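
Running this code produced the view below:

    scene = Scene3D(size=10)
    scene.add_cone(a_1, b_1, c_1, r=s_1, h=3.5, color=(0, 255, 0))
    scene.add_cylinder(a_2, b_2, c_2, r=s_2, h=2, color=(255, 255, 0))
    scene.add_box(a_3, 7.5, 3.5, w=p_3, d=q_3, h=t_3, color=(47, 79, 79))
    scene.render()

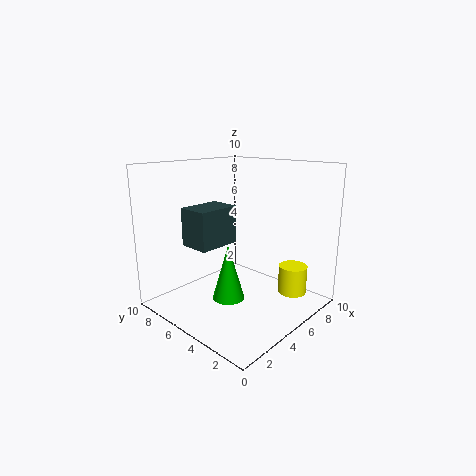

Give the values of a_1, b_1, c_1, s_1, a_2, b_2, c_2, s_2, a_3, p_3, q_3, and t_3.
a_1 = 2.5, b_1 = 3.5, c_1 = 2, s_1 = 1, a_2 = 7.5, b_2 = 2, c_2 = 1, s_2 = 1, a_3 = 4, p_3 = 3.5, q_3 = 2.5, t_3 = 3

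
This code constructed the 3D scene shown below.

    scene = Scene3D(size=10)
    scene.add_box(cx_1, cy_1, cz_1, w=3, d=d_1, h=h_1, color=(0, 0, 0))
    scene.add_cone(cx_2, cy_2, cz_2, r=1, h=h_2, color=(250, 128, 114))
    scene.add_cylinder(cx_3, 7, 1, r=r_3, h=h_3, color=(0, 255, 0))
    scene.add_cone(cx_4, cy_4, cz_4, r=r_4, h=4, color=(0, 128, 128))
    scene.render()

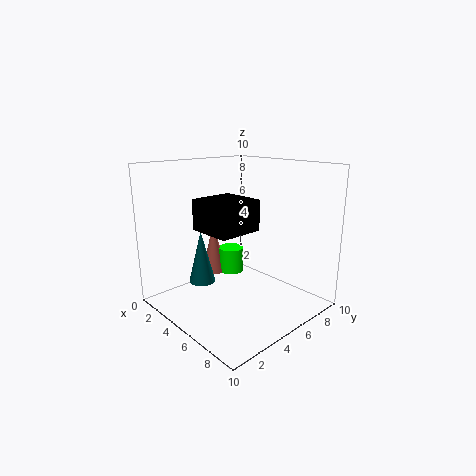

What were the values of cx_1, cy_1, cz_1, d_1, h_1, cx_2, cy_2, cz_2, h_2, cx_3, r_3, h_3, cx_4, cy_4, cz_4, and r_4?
cx_1 = 4; cy_1 = 2; cz_1 = 6; d_1 = 3; h_1 = 2; cx_2 = 1; cy_2 = 6; cz_2 = 1; h_2 = 4; cx_3 = 2; r_3 = 1; h_3 = 2; cx_4 = 2; cy_4 = 4; cz_4 = 1; r_4 = 1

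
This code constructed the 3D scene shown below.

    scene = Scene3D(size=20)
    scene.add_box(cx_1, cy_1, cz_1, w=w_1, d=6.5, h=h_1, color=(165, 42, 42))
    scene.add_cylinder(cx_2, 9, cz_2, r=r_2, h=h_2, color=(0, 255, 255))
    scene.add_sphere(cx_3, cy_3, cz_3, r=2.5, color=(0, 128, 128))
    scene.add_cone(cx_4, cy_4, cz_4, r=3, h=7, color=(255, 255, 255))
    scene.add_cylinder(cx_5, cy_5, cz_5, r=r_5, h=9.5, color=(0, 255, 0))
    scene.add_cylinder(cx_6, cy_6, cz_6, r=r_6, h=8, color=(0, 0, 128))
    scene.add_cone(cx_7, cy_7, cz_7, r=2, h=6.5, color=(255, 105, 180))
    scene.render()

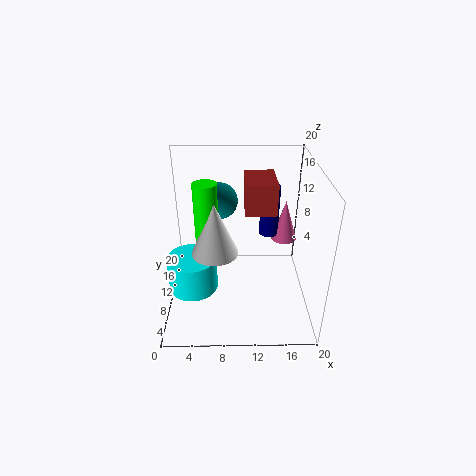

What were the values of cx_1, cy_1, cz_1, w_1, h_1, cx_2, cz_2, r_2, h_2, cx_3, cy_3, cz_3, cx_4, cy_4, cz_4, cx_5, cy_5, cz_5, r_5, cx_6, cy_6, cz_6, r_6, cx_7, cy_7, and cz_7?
cx_1 = 11; cy_1 = 11.5; cz_1 = 12.5; w_1 = 4.5; h_1 = 4.5; cx_2 = 3.5; cz_2 = 2.5; r_2 = 3.5; h_2 = 5; cx_3 = 7.5; cy_3 = 12.5; cz_3 = 14.5; cx_4 = 7; cy_4 = 6.5; cz_4 = 10; cx_5 = 6; cy_5 = 7.5; cz_5 = 9.5; r_5 = 1.5; cx_6 = 15; cy_6 = 16.5; cz_6 = 7; r_6 = 1.5; cx_7 = 17.5; cy_7 = 16.5; cz_7 = 6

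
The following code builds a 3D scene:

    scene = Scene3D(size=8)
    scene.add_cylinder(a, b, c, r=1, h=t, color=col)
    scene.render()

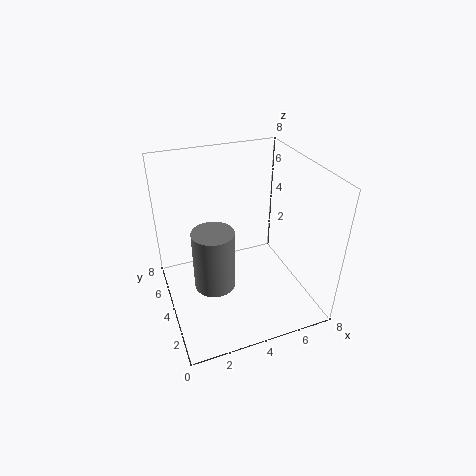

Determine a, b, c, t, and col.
a = 2; b = 2; c = 3; t = 3; col = 'gray'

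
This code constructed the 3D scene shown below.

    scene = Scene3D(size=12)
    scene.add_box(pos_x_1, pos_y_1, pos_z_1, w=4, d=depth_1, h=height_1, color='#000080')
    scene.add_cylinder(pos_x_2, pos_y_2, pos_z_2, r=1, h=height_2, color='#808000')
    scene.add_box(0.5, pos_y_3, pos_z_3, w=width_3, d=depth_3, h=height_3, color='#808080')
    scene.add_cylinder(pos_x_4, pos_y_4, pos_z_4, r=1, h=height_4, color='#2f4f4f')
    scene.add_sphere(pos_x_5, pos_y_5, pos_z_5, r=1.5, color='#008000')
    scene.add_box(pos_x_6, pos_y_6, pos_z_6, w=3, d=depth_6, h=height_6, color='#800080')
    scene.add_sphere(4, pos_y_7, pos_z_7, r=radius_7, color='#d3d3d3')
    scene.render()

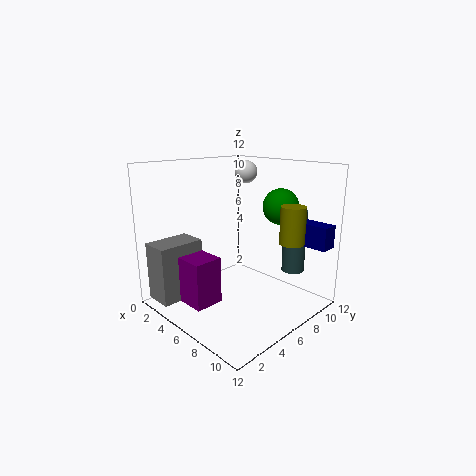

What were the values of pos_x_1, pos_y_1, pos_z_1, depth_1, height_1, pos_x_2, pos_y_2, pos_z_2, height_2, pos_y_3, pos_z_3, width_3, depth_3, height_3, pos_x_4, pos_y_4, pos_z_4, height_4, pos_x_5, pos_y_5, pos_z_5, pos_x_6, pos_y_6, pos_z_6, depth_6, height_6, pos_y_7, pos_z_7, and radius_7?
pos_x_1 = 7.5; pos_y_1 = 10.5; pos_z_1 = 5; depth_1 = 1.5; height_1 = 2; pos_x_2 = 10; pos_y_2 = 8; pos_z_2 = 6; height_2 = 3; pos_y_3 = 0.5; pos_z_3 = 0.5; width_3 = 2.5; depth_3 = 4; height_3 = 5; pos_x_4 = 8.5; pos_y_4 = 10.5; pos_z_4 = 2.5; height_4 = 5.5; pos_x_5 = 8; pos_y_5 = 9; pos_z_5 = 8.5; pos_x_6 = 2.5; pos_y_6 = 2; pos_z_6 = 0.5; depth_6 = 2.5; height_6 = 4; pos_y_7 = 9; pos_z_7 = 11; radius_7 = 1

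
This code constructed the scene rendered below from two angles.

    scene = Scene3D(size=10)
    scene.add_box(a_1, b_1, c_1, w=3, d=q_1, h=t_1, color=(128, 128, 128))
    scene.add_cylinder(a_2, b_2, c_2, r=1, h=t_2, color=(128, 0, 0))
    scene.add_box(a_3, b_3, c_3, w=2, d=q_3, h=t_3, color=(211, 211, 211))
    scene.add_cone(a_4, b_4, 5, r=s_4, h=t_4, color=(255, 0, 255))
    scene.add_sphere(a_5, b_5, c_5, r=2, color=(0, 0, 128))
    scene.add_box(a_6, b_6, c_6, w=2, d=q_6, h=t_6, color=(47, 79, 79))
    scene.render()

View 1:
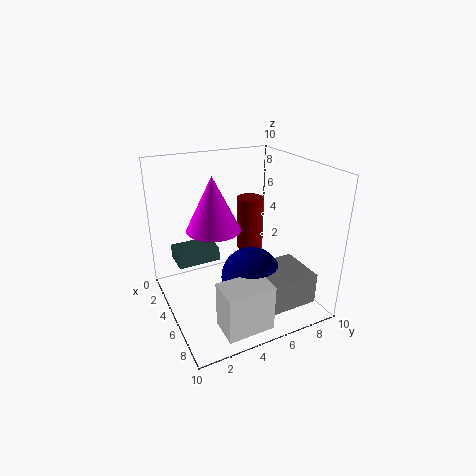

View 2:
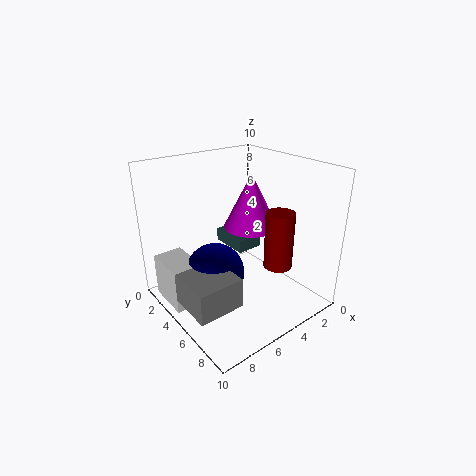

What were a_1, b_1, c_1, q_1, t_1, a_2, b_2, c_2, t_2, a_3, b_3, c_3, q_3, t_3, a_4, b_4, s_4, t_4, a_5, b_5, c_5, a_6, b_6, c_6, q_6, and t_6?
a_1 = 7, b_1 = 5, c_1 = 2, q_1 = 3, t_1 = 2, a_2 = 3, b_2 = 7, c_2 = 3, t_2 = 4, a_3 = 8, b_3 = 2, c_3 = 1, q_3 = 3, t_3 = 3, a_4 = 3, b_4 = 4, s_4 = 2, t_4 = 4, a_5 = 7, b_5 = 5, c_5 = 3, a_6 = 2, b_6 = 1, c_6 = 3, q_6 = 3, t_6 = 1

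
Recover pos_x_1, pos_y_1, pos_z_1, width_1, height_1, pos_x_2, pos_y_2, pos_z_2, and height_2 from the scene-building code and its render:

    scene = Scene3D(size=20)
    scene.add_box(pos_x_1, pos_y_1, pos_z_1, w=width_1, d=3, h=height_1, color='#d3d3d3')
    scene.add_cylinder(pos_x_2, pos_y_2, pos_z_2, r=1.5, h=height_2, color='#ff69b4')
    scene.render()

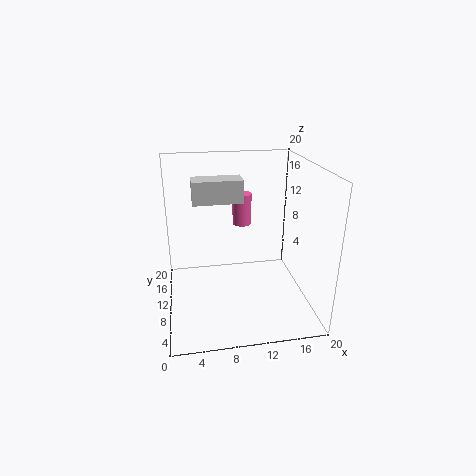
pos_x_1 = 4
pos_y_1 = 8.5
pos_z_1 = 15.5
width_1 = 6.5
height_1 = 3
pos_x_2 = 12
pos_y_2 = 17.5
pos_z_2 = 9
height_2 = 5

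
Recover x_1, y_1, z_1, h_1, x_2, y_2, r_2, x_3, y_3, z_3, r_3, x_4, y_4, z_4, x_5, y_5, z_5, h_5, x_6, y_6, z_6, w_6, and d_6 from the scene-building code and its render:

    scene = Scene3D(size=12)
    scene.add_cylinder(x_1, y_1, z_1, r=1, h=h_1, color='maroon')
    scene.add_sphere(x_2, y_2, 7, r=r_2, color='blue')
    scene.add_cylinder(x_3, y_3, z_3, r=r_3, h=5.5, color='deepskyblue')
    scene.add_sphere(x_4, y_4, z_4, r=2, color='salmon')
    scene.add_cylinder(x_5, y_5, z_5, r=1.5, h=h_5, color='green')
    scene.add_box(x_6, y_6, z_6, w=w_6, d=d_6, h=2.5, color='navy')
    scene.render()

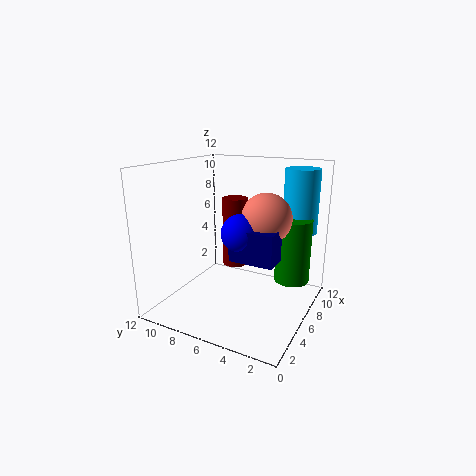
x_1 = 5.5; y_1 = 6; z_1 = 4; h_1 = 5.5; x_2 = 4.5; y_2 = 5; r_2 = 1.5; x_3 = 10; y_3 = 2; z_3 = 6; r_3 = 1.5; x_4 = 6; y_4 = 3.5; z_4 = 8; x_5 = 8.5; y_5 = 2; z_5 = 2; h_5 = 5.5; x_6 = 3.5; y_6 = 2; z_6 = 5; w_6 = 2; d_6 = 3.5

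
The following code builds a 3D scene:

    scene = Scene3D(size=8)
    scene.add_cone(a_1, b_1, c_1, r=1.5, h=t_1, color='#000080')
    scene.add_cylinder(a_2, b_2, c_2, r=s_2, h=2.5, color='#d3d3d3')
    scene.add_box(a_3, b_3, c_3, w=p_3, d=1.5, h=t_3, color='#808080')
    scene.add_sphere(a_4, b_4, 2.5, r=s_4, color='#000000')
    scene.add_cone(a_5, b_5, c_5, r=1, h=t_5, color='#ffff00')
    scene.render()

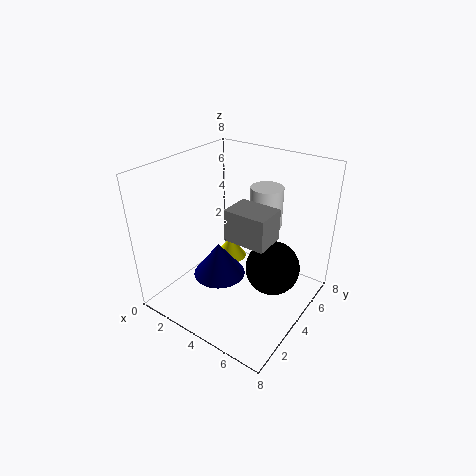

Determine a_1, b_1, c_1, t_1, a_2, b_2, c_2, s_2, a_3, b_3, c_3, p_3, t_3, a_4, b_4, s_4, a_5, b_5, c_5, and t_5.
a_1 = 3
b_1 = 3.5
c_1 = 1.5
t_1 = 2
a_2 = 4
b_2 = 7
c_2 = 3.5
s_2 = 1
a_3 = 5
b_3 = 1.5
c_3 = 5.5
p_3 = 2
t_3 = 1.5
a_4 = 6
b_4 = 4.5
s_4 = 1.5
a_5 = 2
b_5 = 6
c_5 = 1
t_5 = 1.5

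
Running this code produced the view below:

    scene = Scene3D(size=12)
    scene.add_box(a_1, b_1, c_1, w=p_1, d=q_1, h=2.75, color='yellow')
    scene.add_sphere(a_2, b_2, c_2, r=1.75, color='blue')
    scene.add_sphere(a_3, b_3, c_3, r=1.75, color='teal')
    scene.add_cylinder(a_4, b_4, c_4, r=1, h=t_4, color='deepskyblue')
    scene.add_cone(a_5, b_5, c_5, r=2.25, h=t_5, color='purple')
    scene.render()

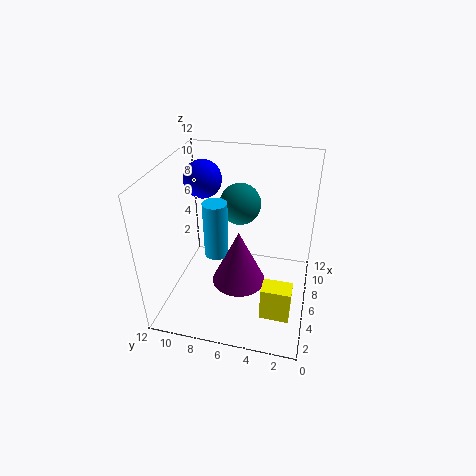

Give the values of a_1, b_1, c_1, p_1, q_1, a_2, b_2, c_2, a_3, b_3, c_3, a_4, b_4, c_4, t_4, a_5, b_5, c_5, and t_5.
a_1 = 1.75; b_1 = 1; c_1 = 1.75; p_1 = 1.5; q_1 = 2.25; a_2 = 9.75; b_2 = 10.25; c_2 = 9.25; a_3 = 7.75; b_3 = 6.25; c_3 = 8.25; a_4 = 5.5; b_4 = 7.75; c_4 = 4.5; t_4 = 4.75; a_5 = 5.25; b_5 = 5.75; c_5 = 2.25; t_5 = 4.75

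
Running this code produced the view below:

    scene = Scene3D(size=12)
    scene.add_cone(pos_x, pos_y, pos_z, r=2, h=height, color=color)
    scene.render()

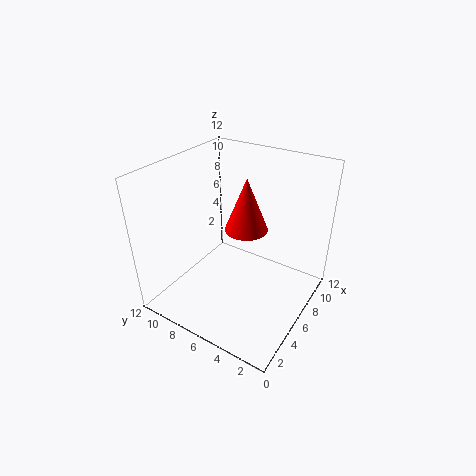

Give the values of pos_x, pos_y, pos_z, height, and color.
pos_x = 9, pos_y = 7, pos_z = 5, height = 5, color = 'red'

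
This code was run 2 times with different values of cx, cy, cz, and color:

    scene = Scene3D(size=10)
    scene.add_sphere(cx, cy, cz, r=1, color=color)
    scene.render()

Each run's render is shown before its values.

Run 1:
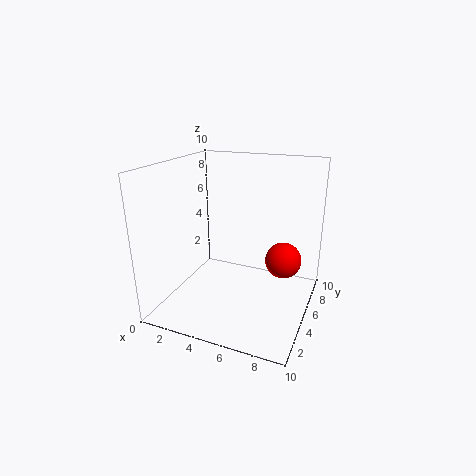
cx = 9
cy = 2
cz = 5.5
color = 'red'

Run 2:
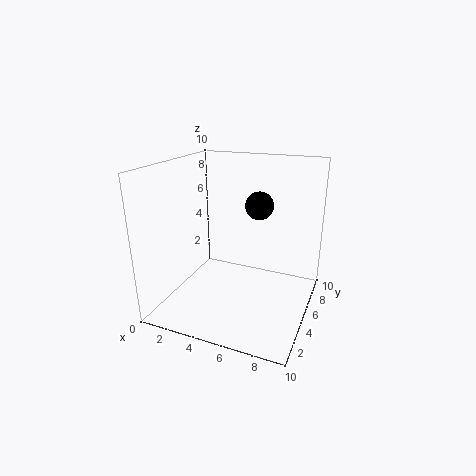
cx = 6
cy = 6.5
cz = 7
color = 'black'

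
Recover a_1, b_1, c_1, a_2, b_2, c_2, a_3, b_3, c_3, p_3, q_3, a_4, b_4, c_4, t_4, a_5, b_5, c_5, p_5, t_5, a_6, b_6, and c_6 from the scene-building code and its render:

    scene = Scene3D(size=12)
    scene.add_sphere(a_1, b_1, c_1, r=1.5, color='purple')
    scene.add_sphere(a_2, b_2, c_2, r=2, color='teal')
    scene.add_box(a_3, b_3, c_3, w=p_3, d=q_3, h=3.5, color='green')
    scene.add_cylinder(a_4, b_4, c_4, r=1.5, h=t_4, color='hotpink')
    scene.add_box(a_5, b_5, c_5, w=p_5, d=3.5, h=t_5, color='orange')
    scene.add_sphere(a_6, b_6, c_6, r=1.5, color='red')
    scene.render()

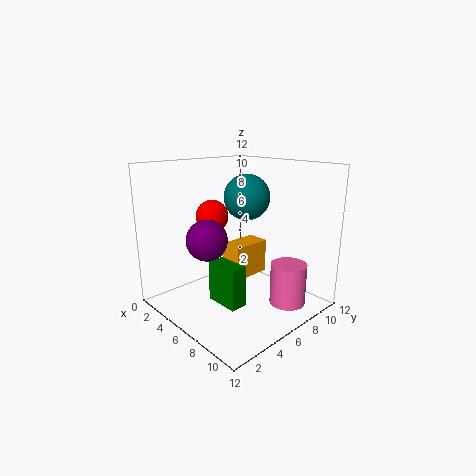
a_1 = 7
b_1 = 2
c_1 = 7
a_2 = 5
b_2 = 8
c_2 = 9
a_3 = 4.5
b_3 = 4
c_3 = 0.5
p_3 = 3
q_3 = 1.5
a_4 = 9.5
b_4 = 8.5
c_4 = 0.5
t_4 = 3.5
a_5 = 4
b_5 = 6
c_5 = 2
p_5 = 2
t_5 = 3
a_6 = 2
b_6 = 6.5
c_6 = 7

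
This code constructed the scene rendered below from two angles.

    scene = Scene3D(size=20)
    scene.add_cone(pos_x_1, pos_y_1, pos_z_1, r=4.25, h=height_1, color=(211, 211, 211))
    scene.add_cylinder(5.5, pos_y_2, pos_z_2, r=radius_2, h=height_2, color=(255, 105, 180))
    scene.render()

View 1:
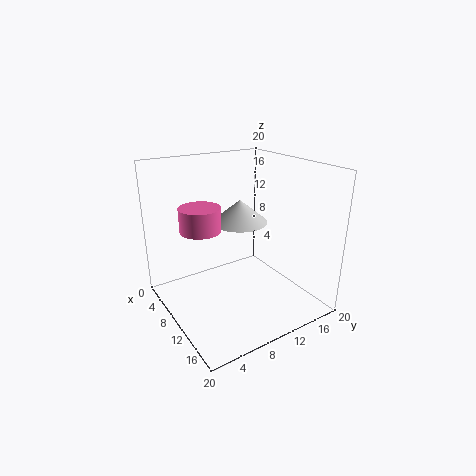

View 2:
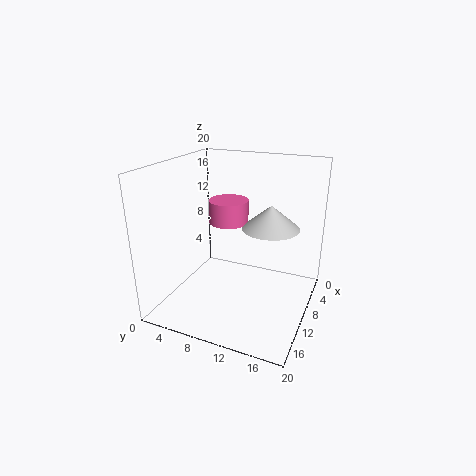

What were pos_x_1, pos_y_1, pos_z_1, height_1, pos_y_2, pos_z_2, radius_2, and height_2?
pos_x_1 = 5.5; pos_y_1 = 13.25; pos_z_1 = 10.25; height_1 = 3.5; pos_y_2 = 6.5; pos_z_2 = 10.25; radius_2 = 3; height_2 = 3.5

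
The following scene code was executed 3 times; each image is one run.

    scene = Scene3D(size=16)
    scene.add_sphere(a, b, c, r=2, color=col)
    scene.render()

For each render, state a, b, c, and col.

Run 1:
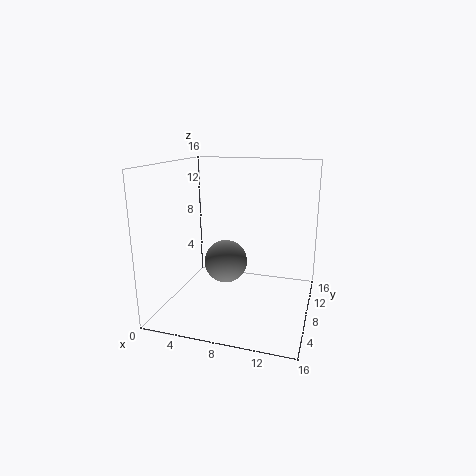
a = 8.5
b = 2.5
c = 7.5
col = 'gray'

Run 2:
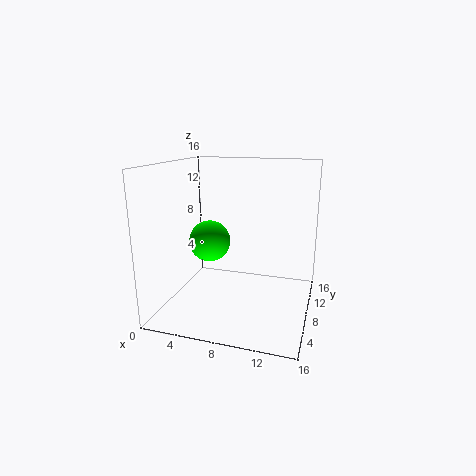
a = 6.5
b = 3.5
c = 9
col = 'lime'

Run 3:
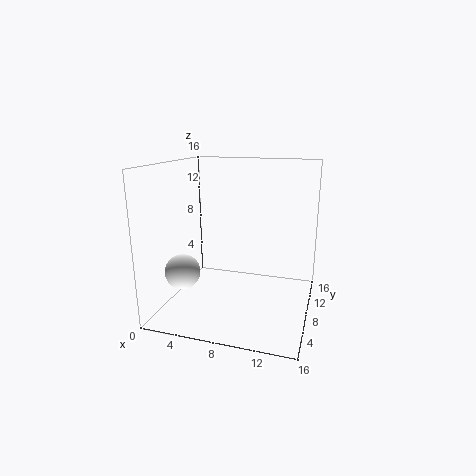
a = 2
b = 6
c = 4
col = 'white'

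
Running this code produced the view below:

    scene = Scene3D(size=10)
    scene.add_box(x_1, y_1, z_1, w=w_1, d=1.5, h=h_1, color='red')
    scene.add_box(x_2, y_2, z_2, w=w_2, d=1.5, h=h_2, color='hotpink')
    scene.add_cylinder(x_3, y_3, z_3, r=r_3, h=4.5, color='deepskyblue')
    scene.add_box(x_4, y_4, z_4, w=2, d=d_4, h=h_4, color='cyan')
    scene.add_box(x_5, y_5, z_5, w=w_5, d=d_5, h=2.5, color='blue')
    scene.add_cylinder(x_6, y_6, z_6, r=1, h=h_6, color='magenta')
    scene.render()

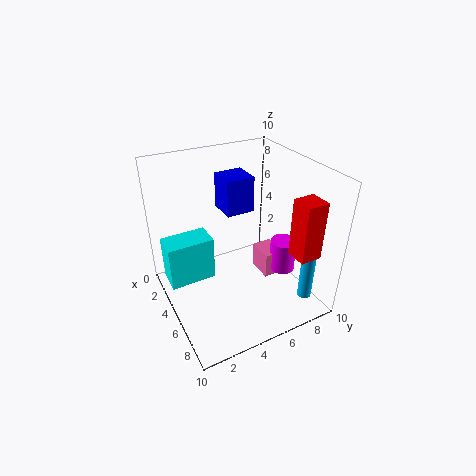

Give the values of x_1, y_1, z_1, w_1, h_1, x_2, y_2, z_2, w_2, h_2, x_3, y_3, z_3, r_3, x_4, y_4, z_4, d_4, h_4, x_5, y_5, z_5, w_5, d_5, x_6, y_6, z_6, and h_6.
x_1 = 7.5, y_1 = 7.5, z_1 = 4.5, w_1 = 1.5, h_1 = 4, x_2 = 3, y_2 = 7.5, z_2 = 0.5, w_2 = 2, h_2 = 2, x_3 = 8, y_3 = 9, z_3 = 0.5, r_3 = 0.5, x_4 = 1, y_4 = 0.5, z_4 = 0.5, d_4 = 3.5, h_4 = 3.5, x_5 = 2.5, y_5 = 4.5, z_5 = 6.5, w_5 = 2, d_5 = 2, x_6 = 5, y_6 = 9, z_6 = 1, h_6 = 2.5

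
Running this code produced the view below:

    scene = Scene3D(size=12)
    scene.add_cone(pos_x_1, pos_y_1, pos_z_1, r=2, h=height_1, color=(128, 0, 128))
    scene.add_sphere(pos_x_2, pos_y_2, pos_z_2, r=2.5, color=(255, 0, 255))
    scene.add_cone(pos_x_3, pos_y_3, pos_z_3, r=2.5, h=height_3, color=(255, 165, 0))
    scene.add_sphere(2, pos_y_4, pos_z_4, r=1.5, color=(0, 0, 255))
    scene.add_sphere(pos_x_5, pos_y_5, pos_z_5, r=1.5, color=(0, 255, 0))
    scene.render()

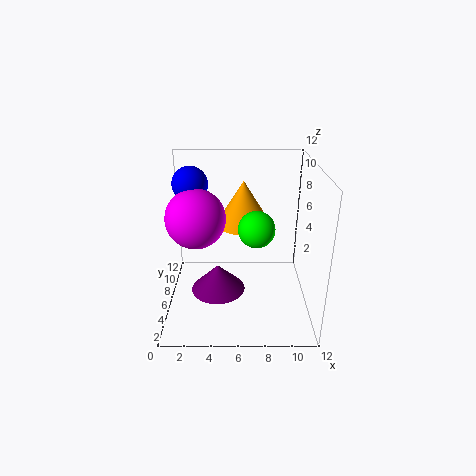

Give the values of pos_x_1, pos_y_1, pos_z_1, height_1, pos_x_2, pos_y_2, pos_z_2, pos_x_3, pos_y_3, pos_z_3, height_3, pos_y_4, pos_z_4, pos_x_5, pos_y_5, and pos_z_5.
pos_x_1 = 4.5; pos_y_1 = 2.5; pos_z_1 = 3.5; height_1 = 2; pos_x_2 = 2.5; pos_y_2 = 6.5; pos_z_2 = 7.5; pos_x_3 = 6.5; pos_y_3 = 9; pos_z_3 = 6; height_3 = 4; pos_y_4 = 8; pos_z_4 = 10; pos_x_5 = 7.5; pos_y_5 = 5.5; pos_z_5 = 7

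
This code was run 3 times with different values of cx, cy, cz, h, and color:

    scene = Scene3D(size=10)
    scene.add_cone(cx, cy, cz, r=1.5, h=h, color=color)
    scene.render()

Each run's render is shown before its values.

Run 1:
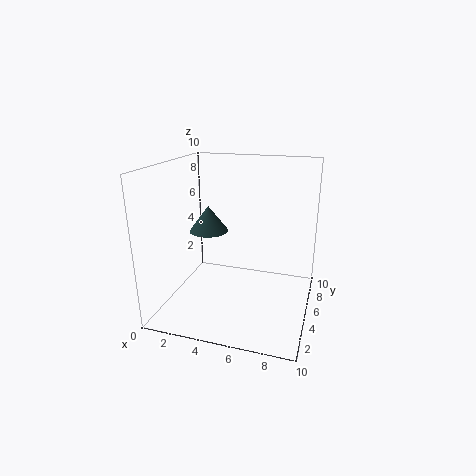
cx = 2; cy = 7; cz = 4.5; h = 2; color = 'darkslategray'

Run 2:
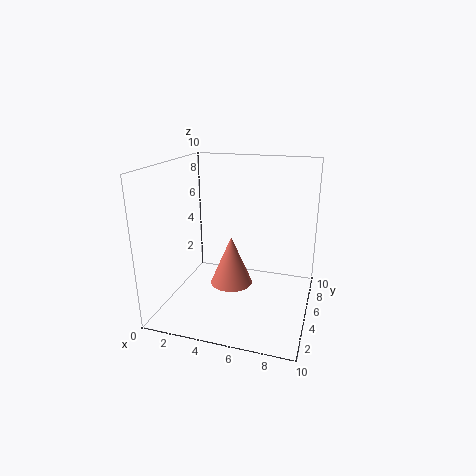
cx = 4.5; cy = 5; cz = 1.5; h = 3.5; color = 'salmon'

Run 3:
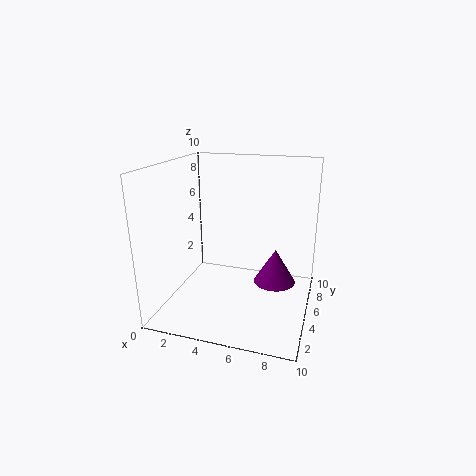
cx = 7.5; cy = 6; cz = 1.5; h = 2.5; color = 'purple'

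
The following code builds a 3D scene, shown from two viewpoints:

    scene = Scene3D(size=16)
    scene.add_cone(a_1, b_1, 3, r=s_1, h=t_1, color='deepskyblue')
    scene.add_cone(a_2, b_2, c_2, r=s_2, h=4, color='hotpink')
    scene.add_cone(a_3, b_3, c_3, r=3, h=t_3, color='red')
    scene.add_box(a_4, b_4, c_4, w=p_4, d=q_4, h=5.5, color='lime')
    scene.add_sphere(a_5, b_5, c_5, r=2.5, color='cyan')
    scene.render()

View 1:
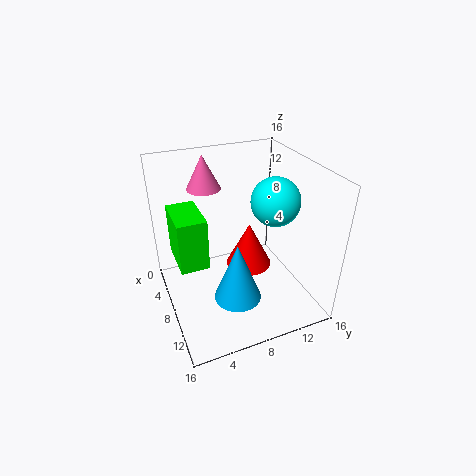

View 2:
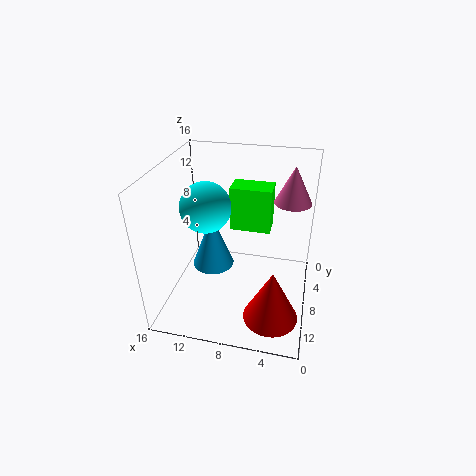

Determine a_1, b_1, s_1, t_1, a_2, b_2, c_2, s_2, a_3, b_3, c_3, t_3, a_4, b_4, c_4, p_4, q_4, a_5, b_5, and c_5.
a_1 = 11.5; b_1 = 6.5; s_1 = 2.5; t_1 = 6.5; a_2 = 2.5; b_2 = 6; c_2 = 12; s_2 = 2; a_3 = 3.5; b_3 = 11.5; c_3 = 0.5; t_3 = 6; a_4 = 5; b_4 = 1; c_4 = 6.5; p_4 = 5; q_4 = 3; a_5 = 10.5; b_5 = 11; c_5 = 13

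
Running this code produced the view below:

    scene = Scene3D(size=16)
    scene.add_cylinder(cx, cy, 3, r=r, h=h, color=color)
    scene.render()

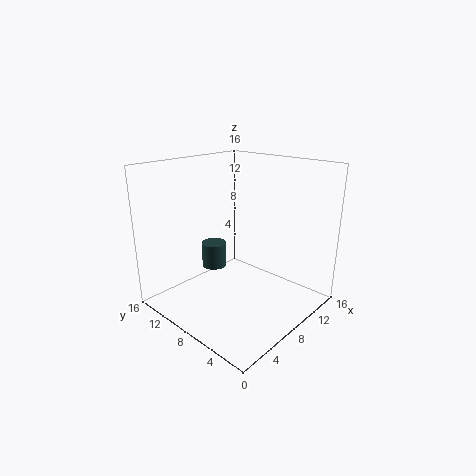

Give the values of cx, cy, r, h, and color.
cx = 8.5
cy = 12.5
r = 1.5
h = 3
color = 'darkslategray'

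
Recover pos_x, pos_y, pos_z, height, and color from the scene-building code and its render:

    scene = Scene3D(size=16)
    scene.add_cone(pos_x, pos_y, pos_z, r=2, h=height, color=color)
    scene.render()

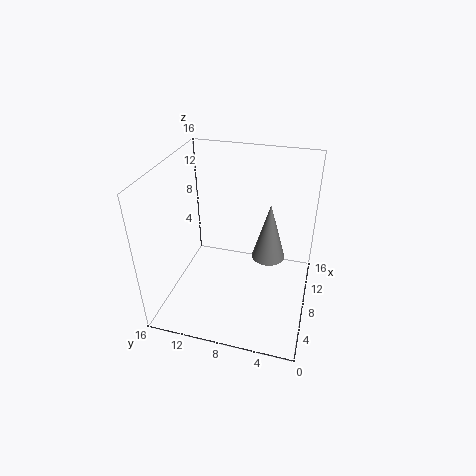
pos_x = 11, pos_y = 5, pos_z = 4, height = 7, color = 'gray'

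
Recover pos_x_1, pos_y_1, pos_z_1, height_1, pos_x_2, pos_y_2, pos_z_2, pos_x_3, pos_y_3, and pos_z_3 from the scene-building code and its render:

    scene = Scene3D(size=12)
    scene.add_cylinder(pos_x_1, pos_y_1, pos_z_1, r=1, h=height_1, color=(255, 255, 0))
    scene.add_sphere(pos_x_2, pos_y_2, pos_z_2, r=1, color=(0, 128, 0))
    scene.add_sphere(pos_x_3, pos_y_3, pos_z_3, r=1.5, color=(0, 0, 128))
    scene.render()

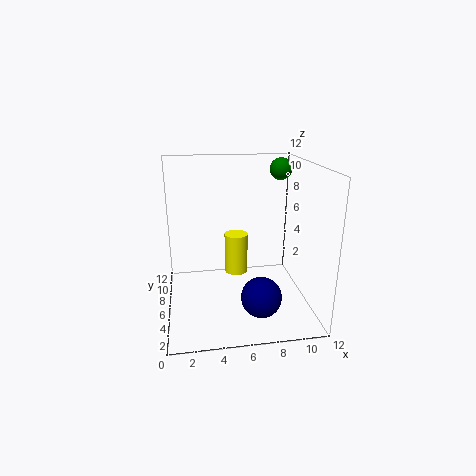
pos_x_1 = 6, pos_y_1 = 7, pos_z_1 = 2.5, height_1 = 3.5, pos_x_2 = 10.5, pos_y_2 = 9.5, pos_z_2 = 11, pos_x_3 = 7, pos_y_3 = 1.5, pos_z_3 = 3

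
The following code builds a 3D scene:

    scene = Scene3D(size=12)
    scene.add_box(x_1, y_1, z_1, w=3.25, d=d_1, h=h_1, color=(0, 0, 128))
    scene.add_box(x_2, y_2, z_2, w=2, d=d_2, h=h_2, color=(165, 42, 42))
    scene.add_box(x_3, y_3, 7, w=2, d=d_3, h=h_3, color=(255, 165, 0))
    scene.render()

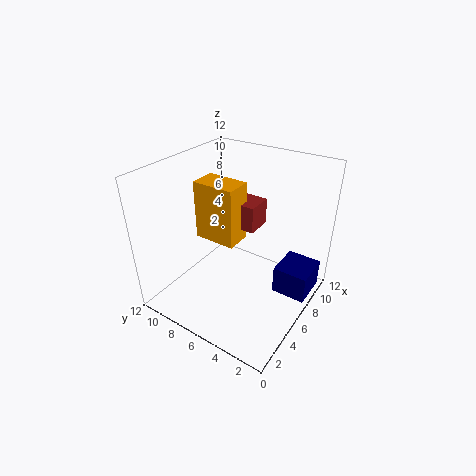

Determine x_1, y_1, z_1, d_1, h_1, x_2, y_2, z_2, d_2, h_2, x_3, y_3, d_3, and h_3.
x_1 = 7.5
y_1 = 0.25
z_1 = 0.5
d_1 = 3
h_1 = 2.5
x_2 = 4.5
y_2 = 3.75
z_2 = 8
d_2 = 2.5
h_2 = 2
x_3 = 3.25
y_3 = 4.75
d_3 = 3.25
h_3 = 4.5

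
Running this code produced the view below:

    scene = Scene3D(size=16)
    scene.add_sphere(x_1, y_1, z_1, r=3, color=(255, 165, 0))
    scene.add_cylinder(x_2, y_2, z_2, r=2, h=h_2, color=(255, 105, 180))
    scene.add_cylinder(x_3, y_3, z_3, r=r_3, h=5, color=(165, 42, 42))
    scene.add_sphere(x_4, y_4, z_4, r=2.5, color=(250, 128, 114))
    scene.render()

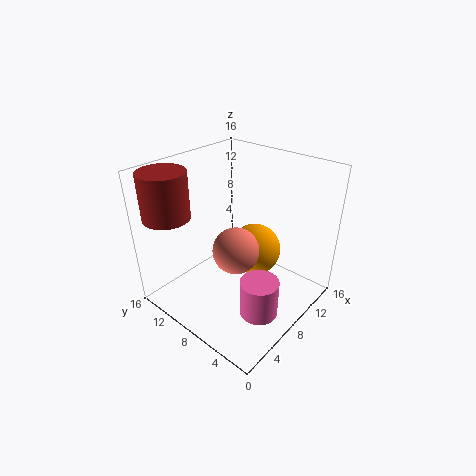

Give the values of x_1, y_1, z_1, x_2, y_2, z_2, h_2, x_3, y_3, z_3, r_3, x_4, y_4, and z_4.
x_1 = 10.5; y_1 = 7.5; z_1 = 5.5; x_2 = 5.5; y_2 = 3; z_2 = 2; h_2 = 4; x_3 = 2.5; y_3 = 13; z_3 = 11; r_3 = 2.5; x_4 = 6.5; y_4 = 7; z_4 = 7.5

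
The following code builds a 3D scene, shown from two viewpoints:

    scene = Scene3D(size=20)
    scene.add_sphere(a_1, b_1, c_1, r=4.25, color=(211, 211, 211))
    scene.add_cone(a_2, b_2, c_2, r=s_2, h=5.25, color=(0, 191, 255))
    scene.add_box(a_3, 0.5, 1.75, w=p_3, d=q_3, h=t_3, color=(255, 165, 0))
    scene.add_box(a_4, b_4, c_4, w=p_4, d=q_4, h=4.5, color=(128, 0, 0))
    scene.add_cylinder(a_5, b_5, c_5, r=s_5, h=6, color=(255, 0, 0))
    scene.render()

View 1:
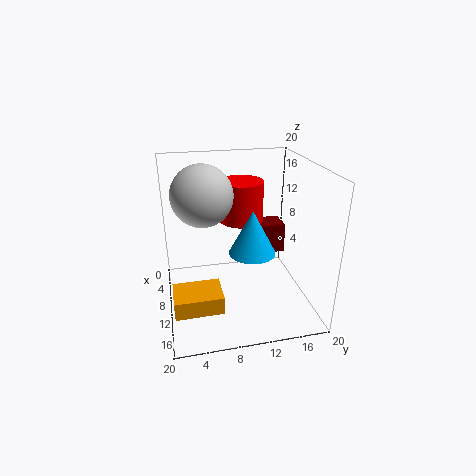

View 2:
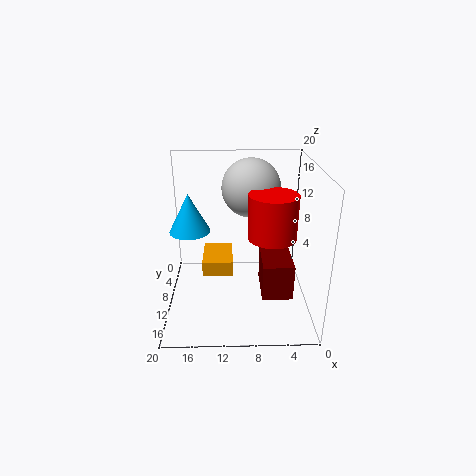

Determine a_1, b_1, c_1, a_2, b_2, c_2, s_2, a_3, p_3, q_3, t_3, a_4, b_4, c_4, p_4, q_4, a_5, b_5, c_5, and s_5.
a_1 = 8; b_1 = 5.5; c_1 = 15.75; a_2 = 16.5; b_2 = 10.25; c_2 = 11.25; s_2 = 2.75; a_3 = 10.75; p_3 = 4.75; q_3 = 6.5; t_3 = 2.5; a_4 = 3.5; b_4 = 12.5; c_4 = 5.5; p_4 = 3.75; q_4 = 5.5; a_5 = 5.5; b_5 = 11.5; c_5 = 10.75; s_5 = 3.25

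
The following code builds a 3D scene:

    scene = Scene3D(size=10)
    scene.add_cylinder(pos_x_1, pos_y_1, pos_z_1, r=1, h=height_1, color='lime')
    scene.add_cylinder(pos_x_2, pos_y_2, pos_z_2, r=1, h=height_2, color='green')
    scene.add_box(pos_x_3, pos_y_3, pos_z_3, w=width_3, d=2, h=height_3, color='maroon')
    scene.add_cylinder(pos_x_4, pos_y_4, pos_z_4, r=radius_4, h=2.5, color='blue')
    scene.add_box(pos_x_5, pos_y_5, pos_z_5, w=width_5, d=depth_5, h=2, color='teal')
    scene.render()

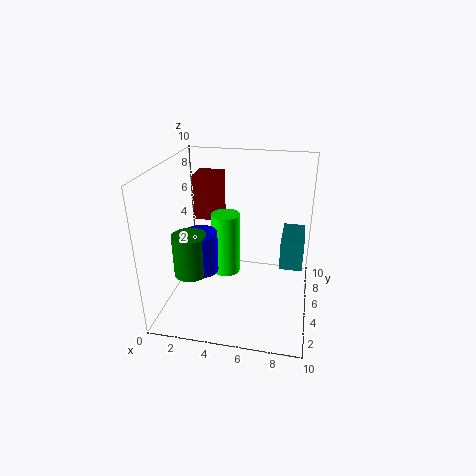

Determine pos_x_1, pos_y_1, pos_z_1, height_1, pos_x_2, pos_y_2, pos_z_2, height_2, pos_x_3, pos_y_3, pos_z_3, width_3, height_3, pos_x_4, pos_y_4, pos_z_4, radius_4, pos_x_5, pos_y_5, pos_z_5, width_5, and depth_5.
pos_x_1 = 4
pos_y_1 = 5.5
pos_z_1 = 2
height_1 = 4.5
pos_x_2 = 3
pos_y_2 = 1
pos_z_2 = 4.5
height_2 = 2.5
pos_x_3 = 1
pos_y_3 = 7.5
pos_z_3 = 5
width_3 = 2
height_3 = 3.5
pos_x_4 = 3.5
pos_y_4 = 1.5
pos_z_4 = 4.5
radius_4 = 1
pos_x_5 = 8
pos_y_5 = 4
pos_z_5 = 3.5
width_5 = 1.5
depth_5 = 3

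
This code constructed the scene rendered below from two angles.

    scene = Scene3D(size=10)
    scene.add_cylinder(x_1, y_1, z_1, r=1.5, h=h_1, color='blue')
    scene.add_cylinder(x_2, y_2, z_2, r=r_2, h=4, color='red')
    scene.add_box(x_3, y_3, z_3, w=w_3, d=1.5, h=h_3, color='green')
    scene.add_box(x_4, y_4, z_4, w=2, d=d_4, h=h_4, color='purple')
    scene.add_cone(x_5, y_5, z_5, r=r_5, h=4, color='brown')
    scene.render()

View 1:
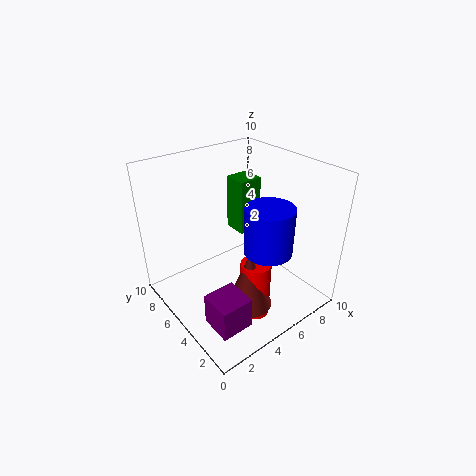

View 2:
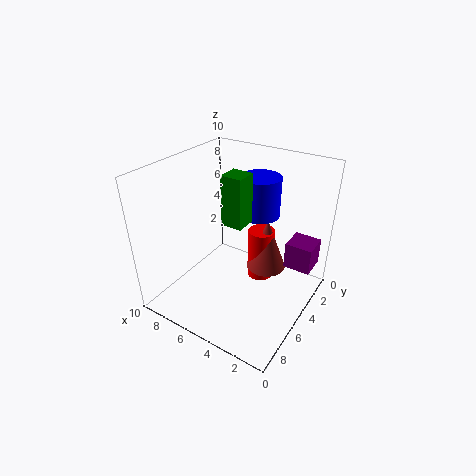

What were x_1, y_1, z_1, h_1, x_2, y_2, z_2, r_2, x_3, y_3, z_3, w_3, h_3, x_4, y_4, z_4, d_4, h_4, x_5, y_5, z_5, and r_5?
x_1 = 5
y_1 = 2
z_1 = 5.5
h_1 = 3
x_2 = 4.5
y_2 = 2.5
z_2 = 0.5
r_2 = 1
x_3 = 4.5
y_3 = 4
z_3 = 6
w_3 = 1.5
h_3 = 3.5
x_4 = 0.5
y_4 = 0.5
z_4 = 2
d_4 = 2
h_4 = 2
x_5 = 4
y_5 = 2.5
z_5 = 1.5
r_5 = 1.5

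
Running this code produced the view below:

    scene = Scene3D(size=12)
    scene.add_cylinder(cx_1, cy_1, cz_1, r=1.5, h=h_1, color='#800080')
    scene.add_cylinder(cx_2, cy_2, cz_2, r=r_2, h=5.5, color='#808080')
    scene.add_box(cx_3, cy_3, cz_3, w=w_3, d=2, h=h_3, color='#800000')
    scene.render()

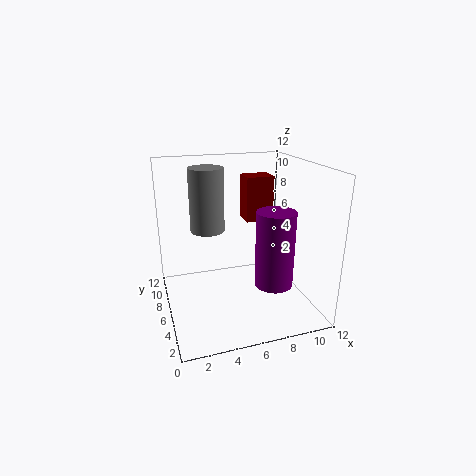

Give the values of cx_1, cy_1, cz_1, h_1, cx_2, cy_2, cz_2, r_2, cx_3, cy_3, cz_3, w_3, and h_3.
cx_1 = 8
cy_1 = 3
cz_1 = 3
h_1 = 6
cx_2 = 4
cy_2 = 8.5
cz_2 = 6
r_2 = 1.5
cx_3 = 7.5
cy_3 = 8
cz_3 = 6.5
w_3 = 2.5
h_3 = 4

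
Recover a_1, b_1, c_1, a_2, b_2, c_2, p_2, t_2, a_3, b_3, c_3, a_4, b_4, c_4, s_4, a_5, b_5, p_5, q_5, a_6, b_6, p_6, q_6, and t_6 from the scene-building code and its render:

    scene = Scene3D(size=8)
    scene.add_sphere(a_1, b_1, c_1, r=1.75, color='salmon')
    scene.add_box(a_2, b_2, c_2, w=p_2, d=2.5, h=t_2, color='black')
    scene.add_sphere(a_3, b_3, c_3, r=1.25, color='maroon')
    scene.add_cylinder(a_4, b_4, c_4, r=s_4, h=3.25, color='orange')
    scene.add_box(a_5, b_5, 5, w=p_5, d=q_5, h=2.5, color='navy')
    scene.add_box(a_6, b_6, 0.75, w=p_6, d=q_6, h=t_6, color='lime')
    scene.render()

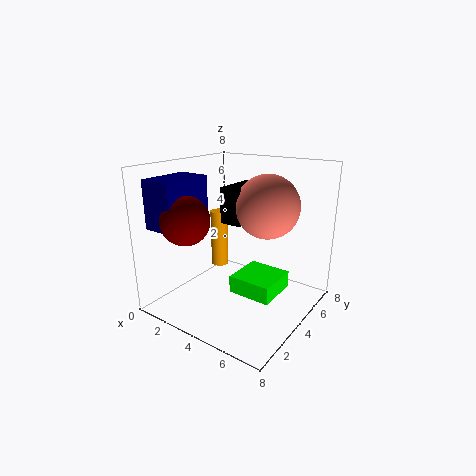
a_1 = 5.25; b_1 = 5; c_1 = 5.75; a_2 = 3; b_2 = 3.75; c_2 = 4.75; p_2 = 1.25; t_2 = 2; a_3 = 2.75; b_3 = 1.25; c_3 = 5.5; a_4 = 2.5; b_4 = 4.25; c_4 = 2; s_4 = 0.5; a_5 = 1; b_5 = 0.25; p_5 = 1.75; q_5 = 2.75; a_6 = 3.75; b_6 = 3.5; p_6 = 2.5; q_6 = 2.5; t_6 = 1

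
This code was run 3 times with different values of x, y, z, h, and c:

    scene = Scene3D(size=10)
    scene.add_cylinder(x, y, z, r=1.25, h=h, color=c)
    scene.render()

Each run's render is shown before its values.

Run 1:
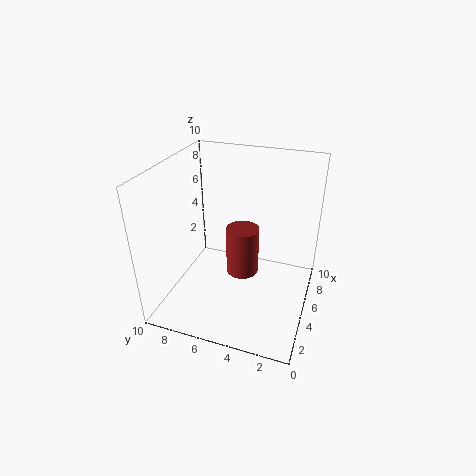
x = 6.75, y = 5.25, z = 1, h = 3.75, c = 'brown'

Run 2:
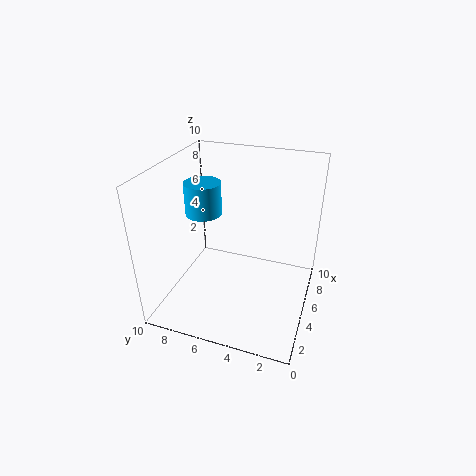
x = 5, y = 7.5, z = 6.5, h = 2.25, c = 'deepskyblue'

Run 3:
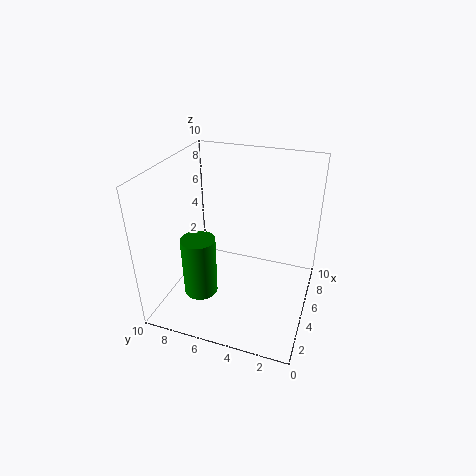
x = 4.25, y = 7.75, z = 0.25, h = 4.5, c = 'green'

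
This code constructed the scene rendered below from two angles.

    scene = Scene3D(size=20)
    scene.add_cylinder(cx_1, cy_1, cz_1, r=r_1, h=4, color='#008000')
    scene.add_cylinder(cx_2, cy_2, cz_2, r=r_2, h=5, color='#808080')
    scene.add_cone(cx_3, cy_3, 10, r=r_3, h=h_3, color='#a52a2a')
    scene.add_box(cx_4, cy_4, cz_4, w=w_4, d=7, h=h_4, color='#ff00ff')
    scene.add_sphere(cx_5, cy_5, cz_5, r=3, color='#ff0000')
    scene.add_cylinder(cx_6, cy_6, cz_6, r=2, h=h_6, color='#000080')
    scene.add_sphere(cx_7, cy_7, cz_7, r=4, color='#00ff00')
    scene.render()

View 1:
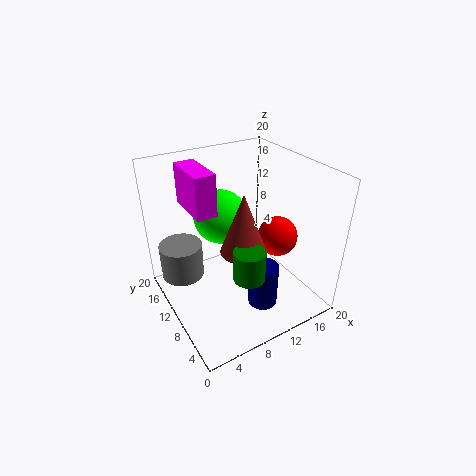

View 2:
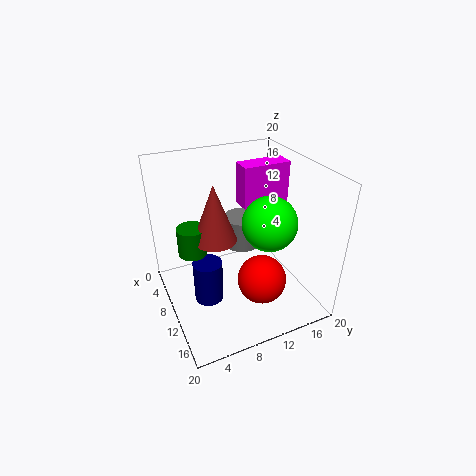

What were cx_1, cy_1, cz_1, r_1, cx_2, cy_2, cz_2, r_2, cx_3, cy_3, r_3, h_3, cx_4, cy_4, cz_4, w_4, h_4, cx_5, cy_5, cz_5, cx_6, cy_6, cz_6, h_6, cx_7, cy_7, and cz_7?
cx_1 = 8; cy_1 = 4; cz_1 = 8; r_1 = 2; cx_2 = 3; cy_2 = 14; cz_2 = 4; r_2 = 3; cx_3 = 9; cy_3 = 7; r_3 = 3; h_3 = 8; cx_4 = 5; cy_4 = 12; cz_4 = 13; w_4 = 3; h_4 = 6; cx_5 = 17; cy_5 = 10; cz_5 = 8; cx_6 = 11; cy_6 = 5; cz_6 = 2; h_6 = 6; cx_7 = 10; cy_7 = 15; cz_7 = 11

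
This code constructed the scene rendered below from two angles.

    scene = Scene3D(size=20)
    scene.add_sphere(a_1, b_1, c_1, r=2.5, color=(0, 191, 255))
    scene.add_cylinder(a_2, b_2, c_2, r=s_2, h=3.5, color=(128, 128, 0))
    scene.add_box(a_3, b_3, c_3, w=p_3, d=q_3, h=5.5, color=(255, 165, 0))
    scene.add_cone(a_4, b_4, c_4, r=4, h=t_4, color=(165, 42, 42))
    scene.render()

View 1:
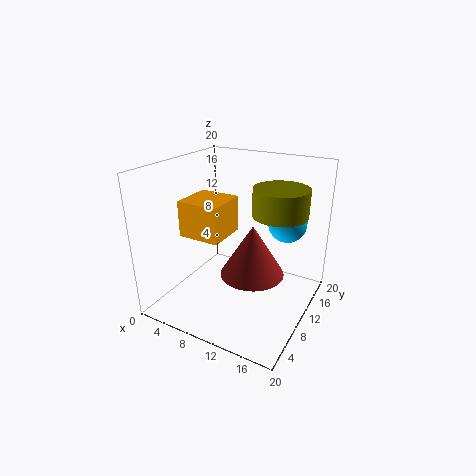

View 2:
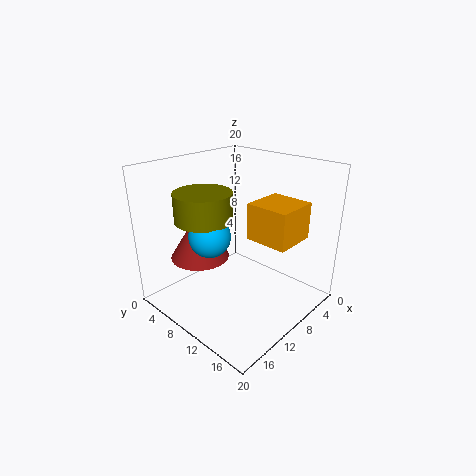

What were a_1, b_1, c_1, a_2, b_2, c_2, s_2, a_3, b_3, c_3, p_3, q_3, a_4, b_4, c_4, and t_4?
a_1 = 16.5
b_1 = 11.5
c_1 = 13
a_2 = 16
b_2 = 10
c_2 = 14.5
s_2 = 3.5
a_3 = 0.5
b_3 = 9
c_3 = 8.5
p_3 = 6.5
q_3 = 6.5
a_4 = 14
b_4 = 6.5
c_4 = 7.5
t_4 = 6.5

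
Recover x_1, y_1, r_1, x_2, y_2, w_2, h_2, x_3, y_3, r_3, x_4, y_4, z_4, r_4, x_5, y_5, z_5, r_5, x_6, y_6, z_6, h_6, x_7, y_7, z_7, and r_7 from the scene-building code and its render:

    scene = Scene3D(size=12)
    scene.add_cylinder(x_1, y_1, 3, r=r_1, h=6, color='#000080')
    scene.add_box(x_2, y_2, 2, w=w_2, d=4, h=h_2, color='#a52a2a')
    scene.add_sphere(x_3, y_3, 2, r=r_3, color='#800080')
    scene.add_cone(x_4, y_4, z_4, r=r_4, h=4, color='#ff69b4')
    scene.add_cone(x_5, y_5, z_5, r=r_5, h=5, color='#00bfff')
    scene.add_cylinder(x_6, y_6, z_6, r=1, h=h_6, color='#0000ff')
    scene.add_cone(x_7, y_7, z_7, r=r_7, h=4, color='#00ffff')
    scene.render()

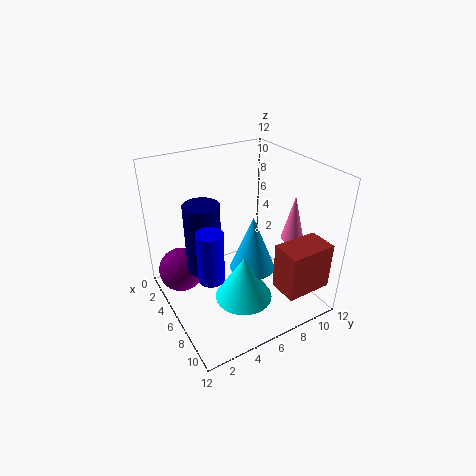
x_1 = 4.5, y_1 = 3.5, r_1 = 1.5, x_2 = 8.5, y_2 = 8, w_2 = 2.5, h_2 = 4, x_3 = 2.5, y_3 = 2, r_3 = 2, x_4 = 7, y_4 = 11, z_4 = 5, r_4 = 1, x_5 = 6, y_5 = 7.5, z_5 = 2.5, r_5 = 2, x_6 = 8, y_6 = 2.5, z_6 = 4.5, h_6 = 4, x_7 = 7, y_7 = 6, z_7 = 0.5, r_7 = 2.5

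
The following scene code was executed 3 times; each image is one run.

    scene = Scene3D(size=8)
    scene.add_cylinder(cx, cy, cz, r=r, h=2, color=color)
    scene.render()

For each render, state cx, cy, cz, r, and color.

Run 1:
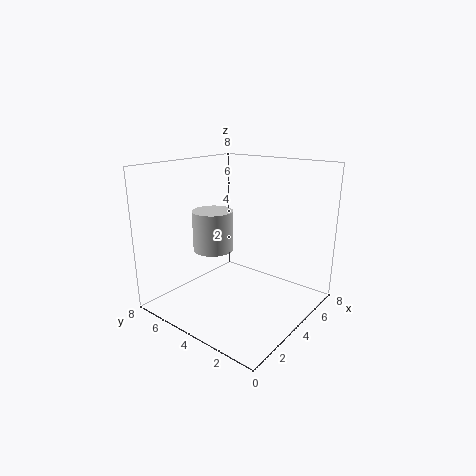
cx = 2; cy = 4; cz = 4; r = 1; color = 'lightgray'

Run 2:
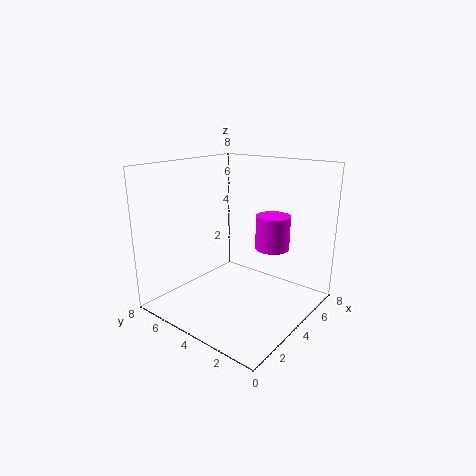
cx = 6; cy = 3; cz = 3; r = 1; color = 'magenta'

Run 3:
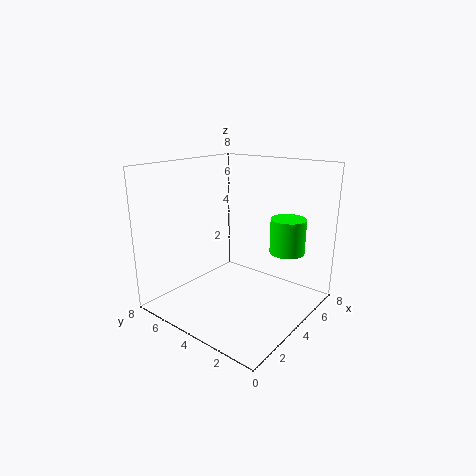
cx = 6; cy = 2; cz = 3; r = 1; color = 'lime'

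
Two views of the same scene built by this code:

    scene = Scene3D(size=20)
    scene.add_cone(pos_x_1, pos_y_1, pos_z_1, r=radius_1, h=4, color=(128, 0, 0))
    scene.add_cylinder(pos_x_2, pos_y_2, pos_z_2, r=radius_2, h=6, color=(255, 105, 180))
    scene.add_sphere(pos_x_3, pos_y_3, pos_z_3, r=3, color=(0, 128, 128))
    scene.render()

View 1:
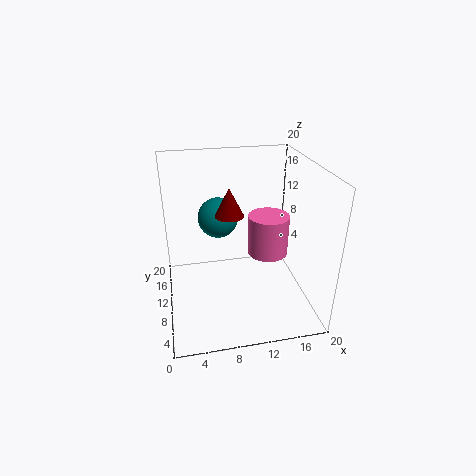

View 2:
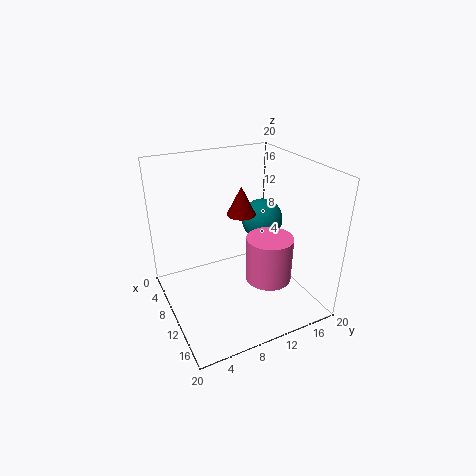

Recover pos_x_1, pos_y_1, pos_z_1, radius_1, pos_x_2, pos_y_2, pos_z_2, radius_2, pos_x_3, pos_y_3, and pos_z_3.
pos_x_1 = 9
pos_y_1 = 11
pos_z_1 = 13
radius_1 = 2
pos_x_2 = 15
pos_y_2 = 12
pos_z_2 = 6
radius_2 = 3
pos_x_3 = 8
pos_y_3 = 15
pos_z_3 = 11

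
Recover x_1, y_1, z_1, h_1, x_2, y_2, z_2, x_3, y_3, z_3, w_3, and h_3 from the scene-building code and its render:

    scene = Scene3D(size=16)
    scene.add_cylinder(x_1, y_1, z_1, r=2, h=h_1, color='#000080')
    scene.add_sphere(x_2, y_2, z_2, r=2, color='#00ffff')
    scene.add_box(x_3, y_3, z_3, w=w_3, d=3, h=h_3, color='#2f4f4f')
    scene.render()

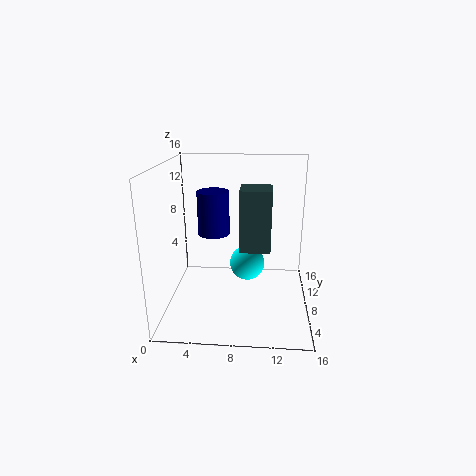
x_1 = 4.5
y_1 = 13
z_1 = 6.5
h_1 = 5.5
x_2 = 9
y_2 = 9
z_2 = 4.5
x_3 = 8.5
y_3 = 3
z_3 = 8.5
w_3 = 3
h_3 = 6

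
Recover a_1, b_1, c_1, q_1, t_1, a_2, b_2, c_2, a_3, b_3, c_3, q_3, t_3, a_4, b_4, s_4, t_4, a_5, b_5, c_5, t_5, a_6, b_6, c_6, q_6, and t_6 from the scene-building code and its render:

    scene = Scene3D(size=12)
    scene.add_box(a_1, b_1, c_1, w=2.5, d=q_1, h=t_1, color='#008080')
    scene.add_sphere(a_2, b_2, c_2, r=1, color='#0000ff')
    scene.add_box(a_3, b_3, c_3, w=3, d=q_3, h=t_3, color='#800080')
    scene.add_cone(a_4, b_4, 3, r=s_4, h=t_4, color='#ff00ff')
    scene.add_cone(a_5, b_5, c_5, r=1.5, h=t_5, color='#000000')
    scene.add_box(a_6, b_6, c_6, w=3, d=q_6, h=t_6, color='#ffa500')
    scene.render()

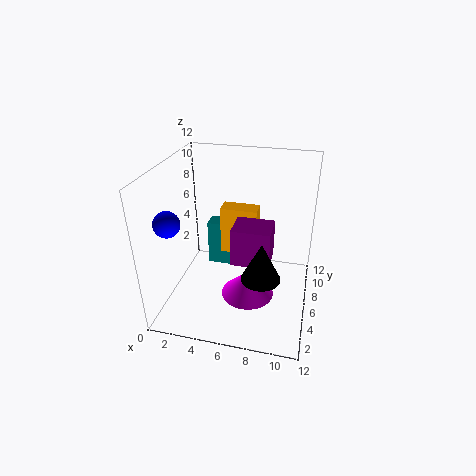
a_1 = 3, b_1 = 7, c_1 = 2.5, q_1 = 1.5, t_1 = 4, a_2 = 1.5, b_2 = 2.5, c_2 = 8.5, a_3 = 6, b_3 = 3.5, c_3 = 5, q_3 = 2.5, t_3 = 3, a_4 = 7.5, b_4 = 3, s_4 = 2, t_4 = 2, a_5 = 8.5, b_5 = 3, c_5 = 4.5, t_5 = 3, a_6 = 4.5, b_6 = 6, c_6 = 4.5, q_6 = 1.5, t_6 = 4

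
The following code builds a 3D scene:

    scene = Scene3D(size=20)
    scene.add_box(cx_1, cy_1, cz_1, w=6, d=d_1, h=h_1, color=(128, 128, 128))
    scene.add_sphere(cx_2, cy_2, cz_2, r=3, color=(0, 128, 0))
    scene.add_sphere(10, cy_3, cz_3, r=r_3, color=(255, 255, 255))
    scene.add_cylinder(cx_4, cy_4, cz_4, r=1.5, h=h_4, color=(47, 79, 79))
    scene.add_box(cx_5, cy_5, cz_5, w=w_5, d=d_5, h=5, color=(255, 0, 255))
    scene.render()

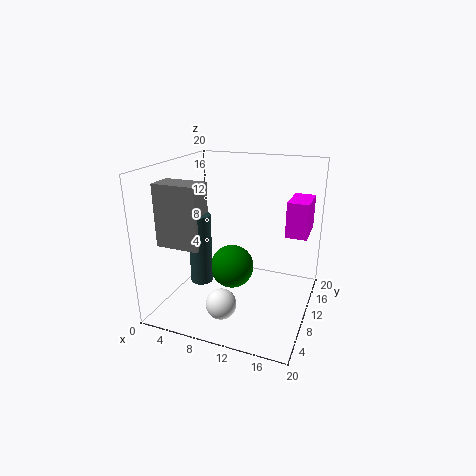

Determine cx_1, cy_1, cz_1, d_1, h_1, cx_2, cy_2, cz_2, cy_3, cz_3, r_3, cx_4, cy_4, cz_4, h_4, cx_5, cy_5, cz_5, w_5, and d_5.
cx_1 = 0.5; cy_1 = 4.5; cz_1 = 9.5; d_1 = 3.5; h_1 = 8.5; cx_2 = 9.5; cy_2 = 9; cz_2 = 6; cy_3 = 4; cz_3 = 3; r_3 = 2; cx_4 = 6; cy_4 = 6.5; cz_4 = 4.5; h_4 = 9.5; cx_5 = 16; cy_5 = 12.5; cz_5 = 10; w_5 = 3; d_5 = 5.5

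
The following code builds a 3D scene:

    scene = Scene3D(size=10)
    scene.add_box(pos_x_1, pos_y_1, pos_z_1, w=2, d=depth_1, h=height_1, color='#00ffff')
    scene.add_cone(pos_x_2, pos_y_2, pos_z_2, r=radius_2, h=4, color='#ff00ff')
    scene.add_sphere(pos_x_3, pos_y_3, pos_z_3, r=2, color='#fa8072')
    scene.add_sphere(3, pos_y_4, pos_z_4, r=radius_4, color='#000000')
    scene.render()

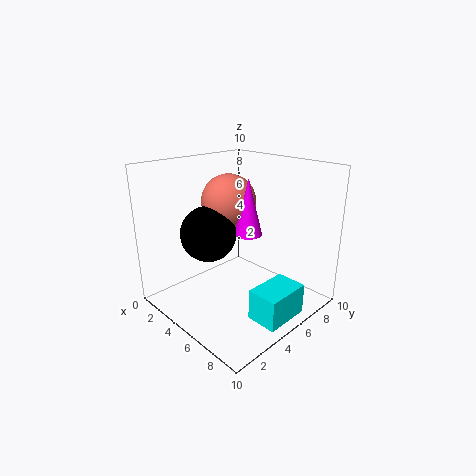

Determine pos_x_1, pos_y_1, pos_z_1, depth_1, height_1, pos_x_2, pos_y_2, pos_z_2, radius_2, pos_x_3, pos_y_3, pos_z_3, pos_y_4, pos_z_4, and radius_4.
pos_x_1 = 8; pos_y_1 = 3; pos_z_1 = 1; depth_1 = 3; height_1 = 2; pos_x_2 = 5; pos_y_2 = 6; pos_z_2 = 5; radius_2 = 1; pos_x_3 = 3; pos_y_3 = 6; pos_z_3 = 7; pos_y_4 = 4; pos_z_4 = 5; radius_4 = 2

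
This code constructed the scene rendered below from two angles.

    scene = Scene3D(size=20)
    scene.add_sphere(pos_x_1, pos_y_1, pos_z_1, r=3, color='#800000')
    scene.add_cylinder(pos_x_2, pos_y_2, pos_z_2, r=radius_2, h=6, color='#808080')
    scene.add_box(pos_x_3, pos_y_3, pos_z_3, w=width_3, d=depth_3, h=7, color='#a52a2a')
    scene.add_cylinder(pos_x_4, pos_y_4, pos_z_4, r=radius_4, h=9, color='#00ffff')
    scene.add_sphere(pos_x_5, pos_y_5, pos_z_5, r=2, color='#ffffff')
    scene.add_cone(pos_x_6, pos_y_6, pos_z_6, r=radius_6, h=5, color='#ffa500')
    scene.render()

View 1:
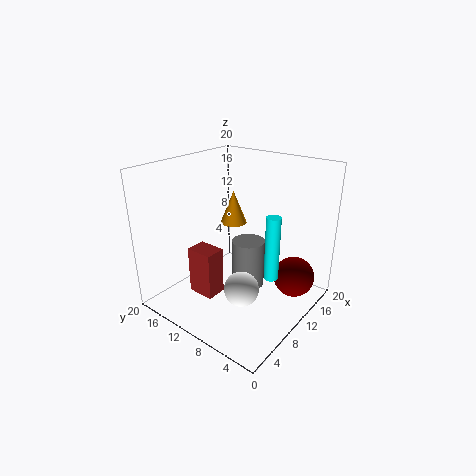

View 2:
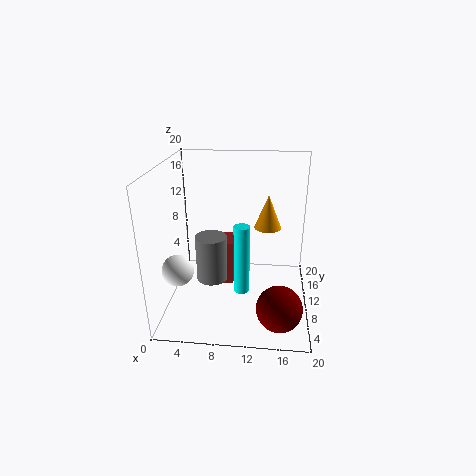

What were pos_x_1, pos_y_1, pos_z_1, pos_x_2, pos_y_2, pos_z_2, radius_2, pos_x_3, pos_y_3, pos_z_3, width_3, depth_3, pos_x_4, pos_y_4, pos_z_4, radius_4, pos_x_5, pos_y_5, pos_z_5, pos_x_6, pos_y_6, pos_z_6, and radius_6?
pos_x_1 = 16, pos_y_1 = 4, pos_z_1 = 3, pos_x_2 = 7, pos_y_2 = 6, pos_z_2 = 6, radius_2 = 2, pos_x_3 = 6, pos_y_3 = 12, pos_z_3 = 1, width_3 = 3, depth_3 = 4, pos_x_4 = 11, pos_y_4 = 5, pos_z_4 = 5, radius_4 = 1, pos_x_5 = 3, pos_y_5 = 4, pos_z_5 = 8, pos_x_6 = 14, pos_y_6 = 14, pos_z_6 = 10, radius_6 = 2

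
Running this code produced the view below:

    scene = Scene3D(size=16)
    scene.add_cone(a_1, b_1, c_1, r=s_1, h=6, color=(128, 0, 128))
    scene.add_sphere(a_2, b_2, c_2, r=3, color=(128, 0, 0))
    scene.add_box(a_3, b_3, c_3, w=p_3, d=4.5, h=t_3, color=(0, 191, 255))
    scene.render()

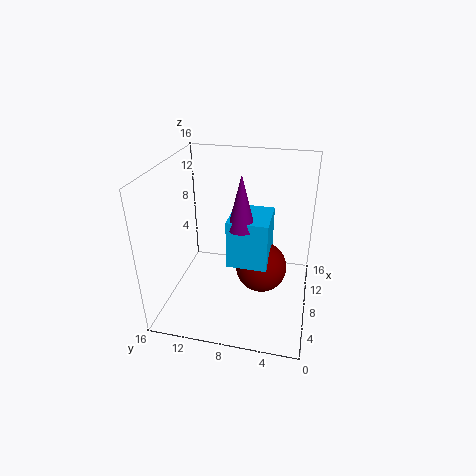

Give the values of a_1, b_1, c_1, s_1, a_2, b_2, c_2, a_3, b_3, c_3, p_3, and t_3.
a_1 = 7.5, b_1 = 7.5, c_1 = 9.5, s_1 = 1.5, a_2 = 9.5, b_2 = 5.5, c_2 = 3.5, a_3 = 6.5, b_3 = 4.5, c_3 = 5, p_3 = 5, t_3 = 5.5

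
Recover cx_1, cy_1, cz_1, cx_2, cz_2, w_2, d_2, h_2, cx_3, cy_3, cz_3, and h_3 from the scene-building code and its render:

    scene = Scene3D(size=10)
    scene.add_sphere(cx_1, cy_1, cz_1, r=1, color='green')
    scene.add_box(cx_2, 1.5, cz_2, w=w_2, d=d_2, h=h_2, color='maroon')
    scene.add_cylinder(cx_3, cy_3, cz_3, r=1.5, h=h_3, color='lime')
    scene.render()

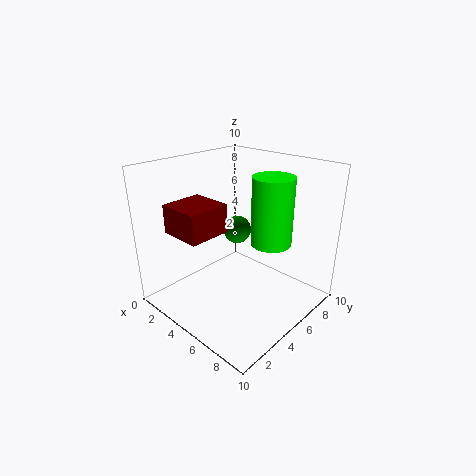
cx_1 = 4; cy_1 = 6; cz_1 = 5; cx_2 = 1.5; cz_2 = 5.5; w_2 = 3; d_2 = 3; h_2 = 2; cx_3 = 6; cy_3 = 7.5; cz_3 = 4; h_3 = 5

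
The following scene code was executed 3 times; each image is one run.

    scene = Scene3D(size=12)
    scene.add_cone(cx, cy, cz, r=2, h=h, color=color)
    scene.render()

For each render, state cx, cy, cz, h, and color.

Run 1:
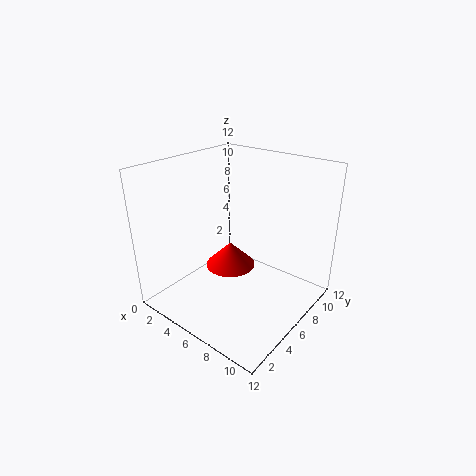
cx = 6
cy = 5
cz = 4
h = 2
color = 'red'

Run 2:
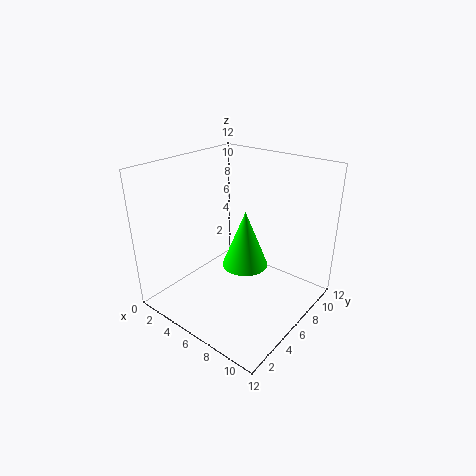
cx = 6
cy = 7
cz = 3
h = 5
color = 'lime'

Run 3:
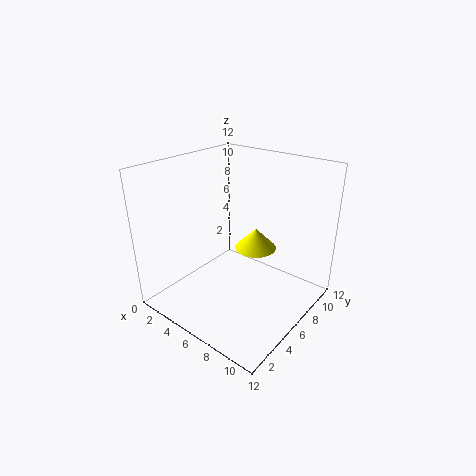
cx = 5
cy = 10
cz = 3
h = 2
color = 'yellow'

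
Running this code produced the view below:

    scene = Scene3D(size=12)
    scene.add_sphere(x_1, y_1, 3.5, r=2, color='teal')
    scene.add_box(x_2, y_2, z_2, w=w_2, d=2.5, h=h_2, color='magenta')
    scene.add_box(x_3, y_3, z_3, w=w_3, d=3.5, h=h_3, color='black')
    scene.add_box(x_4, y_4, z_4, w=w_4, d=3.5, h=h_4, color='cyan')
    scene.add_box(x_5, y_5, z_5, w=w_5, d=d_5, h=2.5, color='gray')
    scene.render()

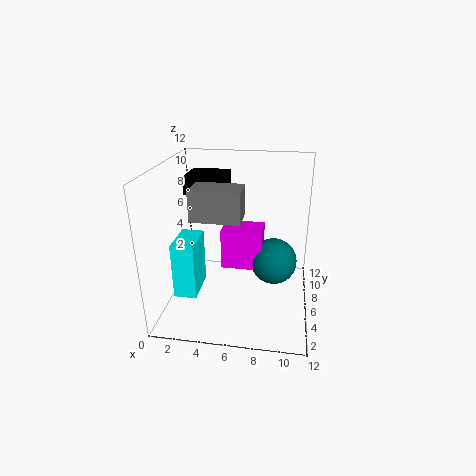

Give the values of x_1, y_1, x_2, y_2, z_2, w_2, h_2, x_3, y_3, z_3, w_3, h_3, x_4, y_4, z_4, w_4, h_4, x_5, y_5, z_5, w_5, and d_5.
x_1 = 9, y_1 = 7, x_2 = 4.5, y_2 = 6, z_2 = 3, w_2 = 3.5, h_2 = 3.5, x_3 = 1, y_3 = 7.5, z_3 = 9, w_3 = 3.5, h_3 = 1.5, x_4 = 0.5, y_4 = 4.5, z_4 = 0.5, w_4 = 2, h_4 = 5, x_5 = 2.5, y_5 = 4, z_5 = 8, w_5 = 4, d_5 = 2.5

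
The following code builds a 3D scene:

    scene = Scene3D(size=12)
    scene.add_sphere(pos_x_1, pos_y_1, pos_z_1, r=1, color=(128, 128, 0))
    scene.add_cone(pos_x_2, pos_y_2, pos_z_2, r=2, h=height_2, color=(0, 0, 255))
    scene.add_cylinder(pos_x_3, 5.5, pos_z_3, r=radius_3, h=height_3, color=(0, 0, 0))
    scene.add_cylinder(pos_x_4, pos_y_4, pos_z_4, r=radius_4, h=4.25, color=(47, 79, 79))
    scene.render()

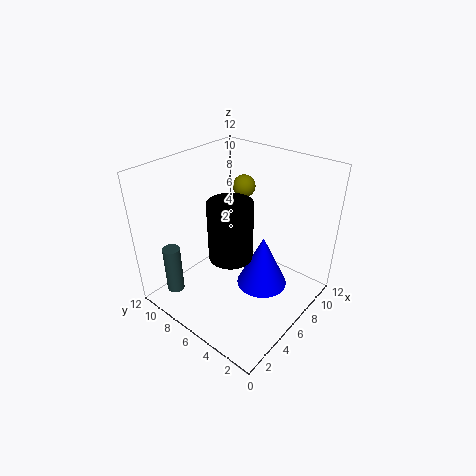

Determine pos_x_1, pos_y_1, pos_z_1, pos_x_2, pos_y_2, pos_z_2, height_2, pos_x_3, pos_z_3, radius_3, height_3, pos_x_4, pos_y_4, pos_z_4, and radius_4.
pos_x_1 = 9.25, pos_y_1 = 8, pos_z_1 = 9, pos_x_2 = 5.75, pos_y_2 = 3.25, pos_z_2 = 3, height_2 = 4.25, pos_x_3 = 4.5, pos_z_3 = 5.25, radius_3 = 1.75, height_3 = 4.75, pos_x_4 = 2.25, pos_y_4 = 10.25, pos_z_4 = 0.75, radius_4 = 0.75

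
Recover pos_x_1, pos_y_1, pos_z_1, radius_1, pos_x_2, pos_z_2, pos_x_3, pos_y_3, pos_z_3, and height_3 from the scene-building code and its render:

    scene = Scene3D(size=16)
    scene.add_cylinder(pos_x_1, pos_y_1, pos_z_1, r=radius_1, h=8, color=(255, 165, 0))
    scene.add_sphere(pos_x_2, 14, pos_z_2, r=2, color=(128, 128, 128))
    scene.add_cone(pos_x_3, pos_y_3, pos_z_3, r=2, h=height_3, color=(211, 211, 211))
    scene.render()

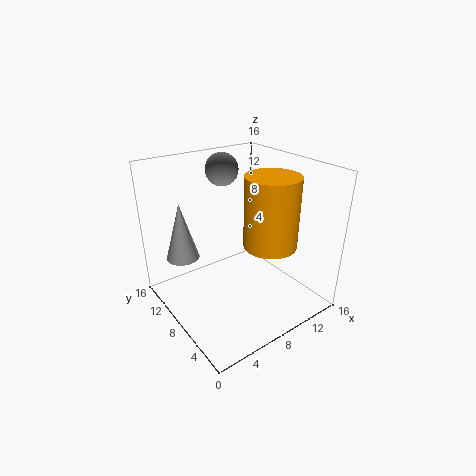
pos_x_1 = 11, pos_y_1 = 6, pos_z_1 = 7, radius_1 = 3, pos_x_2 = 10, pos_z_2 = 14, pos_x_3 = 4, pos_y_3 = 14, pos_z_3 = 4, height_3 = 7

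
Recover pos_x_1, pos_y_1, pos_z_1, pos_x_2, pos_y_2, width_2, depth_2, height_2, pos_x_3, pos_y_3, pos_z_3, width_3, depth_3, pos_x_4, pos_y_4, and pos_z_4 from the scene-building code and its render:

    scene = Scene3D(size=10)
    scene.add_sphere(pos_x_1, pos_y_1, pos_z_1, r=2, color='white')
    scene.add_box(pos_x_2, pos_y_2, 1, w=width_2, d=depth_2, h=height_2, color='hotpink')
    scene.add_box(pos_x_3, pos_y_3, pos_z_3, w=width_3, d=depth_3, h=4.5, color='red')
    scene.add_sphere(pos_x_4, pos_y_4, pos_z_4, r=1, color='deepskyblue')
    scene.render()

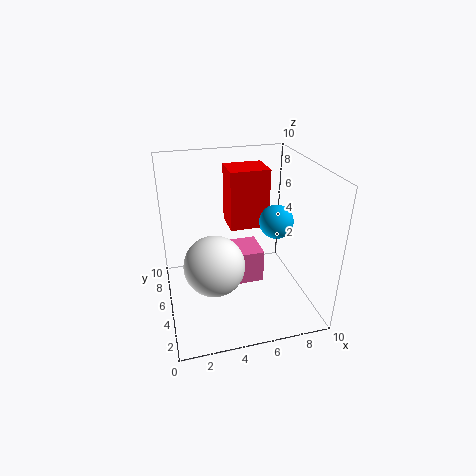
pos_x_1 = 3, pos_y_1 = 3.5, pos_z_1 = 4, pos_x_2 = 4.5, pos_y_2 = 5, width_2 = 2.5, depth_2 = 2.5, height_2 = 2.5, pos_x_3 = 5, pos_y_3 = 7, pos_z_3 = 4.5, width_3 = 3, depth_3 = 2.5, pos_x_4 = 6.5, pos_y_4 = 2, pos_z_4 = 7.5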